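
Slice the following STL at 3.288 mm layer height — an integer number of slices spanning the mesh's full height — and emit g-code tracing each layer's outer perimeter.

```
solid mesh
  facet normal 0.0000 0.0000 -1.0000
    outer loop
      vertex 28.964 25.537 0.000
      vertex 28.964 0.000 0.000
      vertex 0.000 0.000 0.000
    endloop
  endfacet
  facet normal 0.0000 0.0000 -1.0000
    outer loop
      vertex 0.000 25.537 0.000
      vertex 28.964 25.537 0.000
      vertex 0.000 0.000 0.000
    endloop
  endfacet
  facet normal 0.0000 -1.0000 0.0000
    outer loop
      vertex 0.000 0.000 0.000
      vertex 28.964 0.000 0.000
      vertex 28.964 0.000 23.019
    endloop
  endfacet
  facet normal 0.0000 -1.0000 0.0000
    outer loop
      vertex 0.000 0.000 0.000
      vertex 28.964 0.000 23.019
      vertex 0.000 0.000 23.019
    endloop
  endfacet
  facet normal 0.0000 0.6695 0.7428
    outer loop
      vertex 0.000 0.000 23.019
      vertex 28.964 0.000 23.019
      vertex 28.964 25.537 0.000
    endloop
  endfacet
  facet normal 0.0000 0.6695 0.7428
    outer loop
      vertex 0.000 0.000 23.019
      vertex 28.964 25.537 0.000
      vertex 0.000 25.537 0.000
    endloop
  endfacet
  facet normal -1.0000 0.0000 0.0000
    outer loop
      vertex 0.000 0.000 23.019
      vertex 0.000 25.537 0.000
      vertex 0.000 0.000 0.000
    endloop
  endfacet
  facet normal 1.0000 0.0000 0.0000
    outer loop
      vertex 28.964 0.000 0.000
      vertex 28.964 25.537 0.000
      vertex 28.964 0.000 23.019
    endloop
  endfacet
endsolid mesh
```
; perimeter-only toolpath
G21 ; units = mm
G90 ; absolute positioning
G28 ; home
; layer 1
G0 Z3.288
G0 X0.000 Y0.000
G1 X28.964 Y0.000
G1 X28.964 Y21.889
G1 X0.000 Y21.889
G1 X0.000 Y0.000
; layer 2
G0 Z6.577
G0 X0.000 Y0.000
G1 X28.964 Y0.000
G1 X28.964 Y18.241
G1 X0.000 Y18.241
G1 X0.000 Y0.000
; layer 3
G0 Z9.865
G0 X0.000 Y0.000
G1 X28.964 Y0.000
G1 X28.964 Y14.593
G1 X0.000 Y14.593
G1 X0.000 Y0.000
; layer 4
G0 Z13.154
G0 X0.000 Y0.000
G1 X28.964 Y0.000
G1 X28.964 Y10.944
G1 X0.000 Y10.944
G1 X0.000 Y0.000
; layer 5
G0 Z16.442
G0 X0.000 Y0.000
G1 X28.964 Y0.000
G1 X28.964 Y7.296
G1 X0.000 Y7.296
G1 X0.000 Y0.000
; layer 6
G0 Z19.731
G0 X0.000 Y0.000
G1 X28.964 Y0.000
G1 X28.964 Y3.648
G1 X0.000 Y3.648
G1 X0.000 Y0.000
M2 ; end

The solid is a wedge (ramp): 29 × 25.5 mm base, rising to 23 mm along the y=0 edge and sloping linearly to z=0 at y=25.5. Slicing at Δz = 3.288 mm — 7 equal slices spanning the solid's height, so layer i sits at z = i·h/7 — gives 6 non-empty perimeters. Each is a 4-segment closed polygon; G0 lifts to the layer z and rapids to the start vertex, then G1 traces the edges. The cross-section shrinks linearly with z (the slice at the apex is degenerate and omitted).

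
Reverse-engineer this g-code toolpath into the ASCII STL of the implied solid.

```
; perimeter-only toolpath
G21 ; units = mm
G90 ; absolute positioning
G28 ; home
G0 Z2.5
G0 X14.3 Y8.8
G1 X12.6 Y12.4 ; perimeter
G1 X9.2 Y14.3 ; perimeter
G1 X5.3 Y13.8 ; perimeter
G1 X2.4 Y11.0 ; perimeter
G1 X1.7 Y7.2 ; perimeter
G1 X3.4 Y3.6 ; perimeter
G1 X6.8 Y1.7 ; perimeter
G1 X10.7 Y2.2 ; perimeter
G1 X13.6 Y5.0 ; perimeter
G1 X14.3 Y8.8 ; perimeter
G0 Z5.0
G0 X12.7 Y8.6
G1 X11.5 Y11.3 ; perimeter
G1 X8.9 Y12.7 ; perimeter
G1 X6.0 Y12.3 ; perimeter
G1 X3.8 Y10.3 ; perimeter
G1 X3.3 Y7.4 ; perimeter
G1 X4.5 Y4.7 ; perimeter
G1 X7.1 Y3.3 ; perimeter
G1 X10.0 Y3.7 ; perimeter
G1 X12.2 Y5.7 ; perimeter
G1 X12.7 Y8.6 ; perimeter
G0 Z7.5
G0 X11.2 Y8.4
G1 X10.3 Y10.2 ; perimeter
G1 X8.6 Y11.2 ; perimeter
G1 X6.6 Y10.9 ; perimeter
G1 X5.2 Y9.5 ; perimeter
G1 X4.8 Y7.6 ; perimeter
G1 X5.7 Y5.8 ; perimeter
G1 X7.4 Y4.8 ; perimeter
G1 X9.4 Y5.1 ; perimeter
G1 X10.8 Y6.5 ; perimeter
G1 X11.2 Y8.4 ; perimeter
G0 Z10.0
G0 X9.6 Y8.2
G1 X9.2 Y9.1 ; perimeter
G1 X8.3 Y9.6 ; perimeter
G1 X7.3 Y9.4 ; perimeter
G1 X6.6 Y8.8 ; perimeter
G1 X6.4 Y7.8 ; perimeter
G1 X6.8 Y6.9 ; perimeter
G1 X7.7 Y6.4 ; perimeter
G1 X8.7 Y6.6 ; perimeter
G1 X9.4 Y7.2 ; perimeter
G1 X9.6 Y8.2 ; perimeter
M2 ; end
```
solid part
  facet normal 0.0000 0.0000 -1.0000
    outer loop
      vertex 9.5 15.9 0.0
      vertex 13.8 13.5 0.0
      vertex 15.9 9.0 0.0
    endloop
  endfacet
  facet normal 0.0000 0.0000 -1.0000
    outer loop
      vertex 4.6 15.2 0.0
      vertex 9.5 15.9 0.0
      vertex 15.9 9.0 0.0
    endloop
  endfacet
  facet normal 0.0000 0.0000 -1.0000
    outer loop
      vertex 1.0 11.8 0.0
      vertex 4.6 15.2 0.0
      vertex 15.9 9.0 0.0
    endloop
  endfacet
  facet normal 0.0000 0.0000 -1.0000
    outer loop
      vertex 0.1 7.0 0.0
      vertex 1.0 11.8 0.0
      vertex 15.9 9.0 0.0
    endloop
  endfacet
  facet normal 0.0000 0.0000 -1.0000
    outer loop
      vertex 2.2 2.5 0.0
      vertex 0.1 7.0 0.0
      vertex 15.9 9.0 0.0
    endloop
  endfacet
  facet normal 0.0000 0.0000 -1.0000
    outer loop
      vertex 6.5 0.1 0.0
      vertex 2.2 2.5 0.0
      vertex 15.9 9.0 0.0
    endloop
  endfacet
  facet normal 0.0000 0.0000 -1.0000
    outer loop
      vertex 11.4 0.8 0.0
      vertex 6.5 0.1 0.0
      vertex 15.9 9.0 0.0
    endloop
  endfacet
  facet normal 0.0000 0.0000 -1.0000
    outer loop
      vertex 15.0 4.2 0.0
      vertex 11.4 0.8 0.0
      vertex 15.9 9.0 0.0
    endloop
  endfacet
  facet normal 0.7748 0.3616 0.5186
    outer loop
      vertex 15.9 9.0 0.0
      vertex 13.8 13.5 0.0
      vertex 8.0 8.0 12.5
    endloop
  endfacet
  facet normal 0.4160 0.7453 0.5210
    outer loop
      vertex 13.8 13.5 0.0
      vertex 9.5 15.9 0.0
      vertex 8.0 8.0 12.5
    endloop
  endfacet
  facet normal -0.1208 0.8456 0.5199
    outer loop
      vertex 9.5 15.9 0.0
      vertex 4.6 15.2 0.0
      vertex 8.0 8.0 12.5
    endloop
  endfacet
  facet normal -0.5873 0.6219 0.5180
    outer loop
      vertex 4.6 15.2 0.0
      vertex 1.0 11.8 0.0
      vertex 8.0 8.0 12.5
    endloop
  endfacet
  facet normal -0.8404 0.1576 0.5185
    outer loop
      vertex 1.0 11.8 0.0
      vertex 0.1 7.0 0.0
      vertex 8.0 8.0 12.5
    endloop
  endfacet
  facet normal -0.7748 -0.3616 0.5186
    outer loop
      vertex 0.1 7.0 0.0
      vertex 2.2 2.5 0.0
      vertex 8.0 8.0 12.5
    endloop
  endfacet
  facet normal -0.4160 -0.7453 0.5210
    outer loop
      vertex 2.2 2.5 0.0
      vertex 6.5 0.1 0.0
      vertex 8.0 8.0 12.5
    endloop
  endfacet
  facet normal 0.1208 -0.8456 0.5199
    outer loop
      vertex 6.5 0.1 0.0
      vertex 11.4 0.8 0.0
      vertex 8.0 8.0 12.5
    endloop
  endfacet
  facet normal 0.5873 -0.6219 0.5180
    outer loop
      vertex 11.4 0.8 0.0
      vertex 15.0 4.2 0.0
      vertex 8.0 8.0 12.5
    endloop
  endfacet
  facet normal 0.8404 -0.1576 0.5185
    outer loop
      vertex 15.0 4.2 0.0
      vertex 15.9 9.0 0.0
      vertex 8.0 8.0 12.5
    endloop
  endfacet
endsolid part

The G0 Z moves step by Δz≈2.5 mm. The G1 loops shrink linearly with z, so the solid tapers from its base footprint up to z≈12.5. Closing with a flat bottom cap and the tapered top and triangulating gives 18 facets — a regular 10-sided pyramid, base circumscribed radius ≈ 8 mm, apex at z ≈ 12.5 mm.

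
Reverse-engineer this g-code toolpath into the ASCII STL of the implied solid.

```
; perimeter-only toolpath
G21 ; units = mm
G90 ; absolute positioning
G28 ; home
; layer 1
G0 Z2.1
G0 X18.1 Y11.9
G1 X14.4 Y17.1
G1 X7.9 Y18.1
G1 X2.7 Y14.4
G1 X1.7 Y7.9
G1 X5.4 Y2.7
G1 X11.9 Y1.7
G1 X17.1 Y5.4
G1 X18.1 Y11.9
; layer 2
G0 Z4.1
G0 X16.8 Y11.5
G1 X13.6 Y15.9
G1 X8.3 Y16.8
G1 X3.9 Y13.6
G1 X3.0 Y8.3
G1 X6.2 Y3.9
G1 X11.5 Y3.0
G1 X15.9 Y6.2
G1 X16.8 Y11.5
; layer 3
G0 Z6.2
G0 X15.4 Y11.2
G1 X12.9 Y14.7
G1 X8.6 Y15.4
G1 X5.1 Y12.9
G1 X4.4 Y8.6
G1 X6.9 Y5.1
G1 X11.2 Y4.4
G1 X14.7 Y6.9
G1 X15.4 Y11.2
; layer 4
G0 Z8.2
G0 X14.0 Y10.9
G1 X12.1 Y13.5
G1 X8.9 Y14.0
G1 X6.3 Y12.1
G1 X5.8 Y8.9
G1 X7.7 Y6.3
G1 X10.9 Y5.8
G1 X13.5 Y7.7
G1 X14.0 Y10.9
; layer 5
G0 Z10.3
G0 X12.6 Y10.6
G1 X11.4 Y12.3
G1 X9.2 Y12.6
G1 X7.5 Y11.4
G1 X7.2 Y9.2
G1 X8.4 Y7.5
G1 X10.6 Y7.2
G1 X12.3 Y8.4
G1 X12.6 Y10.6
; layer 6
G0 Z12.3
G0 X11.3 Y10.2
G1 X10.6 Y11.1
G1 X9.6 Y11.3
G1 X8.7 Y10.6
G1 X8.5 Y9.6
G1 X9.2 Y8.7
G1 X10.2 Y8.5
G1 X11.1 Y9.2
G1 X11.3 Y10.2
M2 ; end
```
solid part
  facet normal 0.0000 0.0000 -1.0000
    outer loop
      vertex 7.6 19.5 0.0
      vertex 15.1 18.3 0.0
      vertex 19.5 12.2 0.0
    endloop
  endfacet
  facet normal 0.0000 0.0000 -1.0000
    outer loop
      vertex 1.5 15.1 0.0
      vertex 7.6 19.5 0.0
      vertex 19.5 12.2 0.0
    endloop
  endfacet
  facet normal 0.0000 0.0000 -1.0000
    outer loop
      vertex 0.3 7.6 0.0
      vertex 1.5 15.1 0.0
      vertex 19.5 12.2 0.0
    endloop
  endfacet
  facet normal 0.0000 0.0000 -1.0000
    outer loop
      vertex 4.7 1.5 0.0
      vertex 0.3 7.6 0.0
      vertex 19.5 12.2 0.0
    endloop
  endfacet
  facet normal 0.0000 0.0000 -1.0000
    outer loop
      vertex 12.2 0.3 0.0
      vertex 4.7 1.5 0.0
      vertex 19.5 12.2 0.0
    endloop
  endfacet
  facet normal 0.0000 0.0000 -1.0000
    outer loop
      vertex 18.3 4.7 0.0
      vertex 12.2 0.3 0.0
      vertex 19.5 12.2 0.0
    endloop
  endfacet
  facet normal 0.6849 0.4940 0.5355
    outer loop
      vertex 19.5 12.2 0.0
      vertex 15.1 18.3 0.0
      vertex 9.9 9.9 14.4
    endloop
  endfacet
  facet normal 0.1335 0.8343 0.5349
    outer loop
      vertex 15.1 18.3 0.0
      vertex 7.6 19.5 0.0
      vertex 9.9 9.9 14.4
    endloop
  endfacet
  facet normal -0.4940 0.6849 0.5355
    outer loop
      vertex 7.6 19.5 0.0
      vertex 1.5 15.1 0.0
      vertex 9.9 9.9 14.4
    endloop
  endfacet
  facet normal -0.8343 0.1335 0.5349
    outer loop
      vertex 1.5 15.1 0.0
      vertex 0.3 7.6 0.0
      vertex 9.9 9.9 14.4
    endloop
  endfacet
  facet normal -0.6849 -0.4940 0.5355
    outer loop
      vertex 0.3 7.6 0.0
      vertex 4.7 1.5 0.0
      vertex 9.9 9.9 14.4
    endloop
  endfacet
  facet normal -0.1335 -0.8343 0.5349
    outer loop
      vertex 4.7 1.5 0.0
      vertex 12.2 0.3 0.0
      vertex 9.9 9.9 14.4
    endloop
  endfacet
  facet normal 0.4940 -0.6849 0.5355
    outer loop
      vertex 12.2 0.3 0.0
      vertex 18.3 4.7 0.0
      vertex 9.9 9.9 14.4
    endloop
  endfacet
  facet normal 0.8343 -0.1335 0.5349
    outer loop
      vertex 18.3 4.7 0.0
      vertex 19.5 12.2 0.0
      vertex 9.9 9.9 14.4
    endloop
  endfacet
endsolid part

The G0 Z moves step by Δz≈2.1 mm. The G1 loops shrink linearly with z, so the solid tapers from its base footprint up to z≈14.4. Closing with a flat bottom cap and the tapered top and triangulating gives 14 facets — a regular 8-sided pyramid, base circumscribed radius ≈ 9.9 mm, apex at z ≈ 14.4 mm.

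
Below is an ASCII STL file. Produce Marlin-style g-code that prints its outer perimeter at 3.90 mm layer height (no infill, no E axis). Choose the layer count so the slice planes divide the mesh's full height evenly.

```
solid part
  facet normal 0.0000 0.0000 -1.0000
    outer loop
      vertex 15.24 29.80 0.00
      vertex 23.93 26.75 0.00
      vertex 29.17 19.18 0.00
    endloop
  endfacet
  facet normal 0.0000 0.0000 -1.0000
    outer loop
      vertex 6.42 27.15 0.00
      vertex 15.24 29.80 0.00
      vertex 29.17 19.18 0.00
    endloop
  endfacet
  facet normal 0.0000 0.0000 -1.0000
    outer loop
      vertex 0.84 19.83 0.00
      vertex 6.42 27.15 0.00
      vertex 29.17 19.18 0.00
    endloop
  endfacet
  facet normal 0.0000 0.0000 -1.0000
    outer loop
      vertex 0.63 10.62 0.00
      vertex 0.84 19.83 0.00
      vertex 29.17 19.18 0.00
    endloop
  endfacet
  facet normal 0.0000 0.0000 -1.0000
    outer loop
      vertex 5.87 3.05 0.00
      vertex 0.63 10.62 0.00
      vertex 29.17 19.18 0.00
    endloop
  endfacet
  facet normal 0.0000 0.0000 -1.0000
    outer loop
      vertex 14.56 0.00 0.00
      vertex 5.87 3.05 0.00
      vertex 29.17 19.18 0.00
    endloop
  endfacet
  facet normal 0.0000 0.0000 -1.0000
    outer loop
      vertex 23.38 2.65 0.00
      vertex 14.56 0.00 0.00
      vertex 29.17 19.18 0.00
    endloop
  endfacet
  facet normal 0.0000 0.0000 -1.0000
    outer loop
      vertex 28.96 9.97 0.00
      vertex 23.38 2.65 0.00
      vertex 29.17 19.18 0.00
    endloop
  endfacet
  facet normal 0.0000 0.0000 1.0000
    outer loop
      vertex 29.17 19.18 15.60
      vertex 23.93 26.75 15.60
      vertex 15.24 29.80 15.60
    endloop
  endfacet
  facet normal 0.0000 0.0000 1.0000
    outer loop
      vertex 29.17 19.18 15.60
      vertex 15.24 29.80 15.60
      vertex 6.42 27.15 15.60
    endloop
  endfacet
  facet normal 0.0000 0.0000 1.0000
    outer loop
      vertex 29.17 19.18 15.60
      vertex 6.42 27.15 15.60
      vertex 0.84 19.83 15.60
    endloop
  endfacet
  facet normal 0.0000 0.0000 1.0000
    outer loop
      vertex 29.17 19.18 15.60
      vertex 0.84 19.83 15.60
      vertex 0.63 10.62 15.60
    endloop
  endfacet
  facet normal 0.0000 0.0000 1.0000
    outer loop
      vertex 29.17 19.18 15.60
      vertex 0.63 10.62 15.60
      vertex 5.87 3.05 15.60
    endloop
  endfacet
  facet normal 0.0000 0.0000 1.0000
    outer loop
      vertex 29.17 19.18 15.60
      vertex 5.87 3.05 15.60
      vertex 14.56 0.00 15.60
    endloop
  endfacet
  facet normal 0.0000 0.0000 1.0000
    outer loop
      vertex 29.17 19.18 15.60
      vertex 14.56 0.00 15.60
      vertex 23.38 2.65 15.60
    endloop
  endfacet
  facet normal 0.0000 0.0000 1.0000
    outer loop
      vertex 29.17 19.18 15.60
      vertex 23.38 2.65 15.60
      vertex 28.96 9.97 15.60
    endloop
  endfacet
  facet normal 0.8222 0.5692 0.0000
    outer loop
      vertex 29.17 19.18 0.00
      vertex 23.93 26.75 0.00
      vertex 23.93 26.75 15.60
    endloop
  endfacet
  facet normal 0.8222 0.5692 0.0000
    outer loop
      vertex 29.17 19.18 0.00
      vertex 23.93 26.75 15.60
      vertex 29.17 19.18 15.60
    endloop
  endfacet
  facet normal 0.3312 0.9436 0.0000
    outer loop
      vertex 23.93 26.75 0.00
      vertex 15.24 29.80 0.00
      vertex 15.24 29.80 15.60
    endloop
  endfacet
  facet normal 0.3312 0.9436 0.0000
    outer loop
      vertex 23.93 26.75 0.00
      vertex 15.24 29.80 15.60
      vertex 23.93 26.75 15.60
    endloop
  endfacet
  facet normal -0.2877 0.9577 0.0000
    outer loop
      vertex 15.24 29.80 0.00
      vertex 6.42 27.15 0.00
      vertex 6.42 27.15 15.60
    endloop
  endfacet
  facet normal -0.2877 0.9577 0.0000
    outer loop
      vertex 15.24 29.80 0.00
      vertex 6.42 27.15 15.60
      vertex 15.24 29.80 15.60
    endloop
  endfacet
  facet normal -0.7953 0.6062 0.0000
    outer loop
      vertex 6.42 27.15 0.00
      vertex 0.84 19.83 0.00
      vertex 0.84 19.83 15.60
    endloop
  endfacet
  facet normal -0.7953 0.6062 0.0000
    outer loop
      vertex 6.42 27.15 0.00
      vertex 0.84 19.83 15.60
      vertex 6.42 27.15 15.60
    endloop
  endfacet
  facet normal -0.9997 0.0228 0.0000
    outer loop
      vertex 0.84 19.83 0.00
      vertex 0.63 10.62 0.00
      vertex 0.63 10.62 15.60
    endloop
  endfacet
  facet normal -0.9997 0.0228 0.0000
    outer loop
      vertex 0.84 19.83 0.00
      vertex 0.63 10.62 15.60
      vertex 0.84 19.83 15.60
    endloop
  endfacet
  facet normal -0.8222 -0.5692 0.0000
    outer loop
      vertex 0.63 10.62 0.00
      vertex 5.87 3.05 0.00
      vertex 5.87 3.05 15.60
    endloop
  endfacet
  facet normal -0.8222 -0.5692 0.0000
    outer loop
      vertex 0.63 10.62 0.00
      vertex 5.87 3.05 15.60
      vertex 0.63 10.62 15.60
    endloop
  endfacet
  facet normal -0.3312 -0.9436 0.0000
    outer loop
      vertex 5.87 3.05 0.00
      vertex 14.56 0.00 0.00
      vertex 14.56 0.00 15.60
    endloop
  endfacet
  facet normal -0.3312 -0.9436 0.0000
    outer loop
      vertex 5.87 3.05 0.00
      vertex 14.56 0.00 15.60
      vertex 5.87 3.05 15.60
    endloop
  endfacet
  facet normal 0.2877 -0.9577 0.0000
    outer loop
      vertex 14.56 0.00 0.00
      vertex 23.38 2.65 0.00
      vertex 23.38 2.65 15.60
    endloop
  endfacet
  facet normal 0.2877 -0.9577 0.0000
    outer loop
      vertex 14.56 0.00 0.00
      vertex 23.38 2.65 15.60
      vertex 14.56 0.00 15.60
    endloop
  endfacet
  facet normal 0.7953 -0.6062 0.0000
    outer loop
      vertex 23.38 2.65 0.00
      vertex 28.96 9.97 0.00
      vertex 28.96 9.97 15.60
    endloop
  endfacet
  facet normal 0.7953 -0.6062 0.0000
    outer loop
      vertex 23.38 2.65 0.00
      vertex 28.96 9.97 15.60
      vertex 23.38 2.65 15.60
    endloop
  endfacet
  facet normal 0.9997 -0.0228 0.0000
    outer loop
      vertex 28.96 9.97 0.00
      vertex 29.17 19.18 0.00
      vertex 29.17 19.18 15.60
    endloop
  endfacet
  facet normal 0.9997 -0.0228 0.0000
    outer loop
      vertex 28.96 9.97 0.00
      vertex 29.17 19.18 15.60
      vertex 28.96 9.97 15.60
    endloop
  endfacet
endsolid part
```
; perimeter-only toolpath
G21 ; units = mm
G90 ; absolute positioning
G28 ; home
; layer 1
G0 Z3.90
G0 X29.17 Y19.18
G1 X23.93 Y26.75
G1 X15.24 Y29.80
G1 X6.42 Y27.15
G1 X0.84 Y19.83
G1 X0.63 Y10.62
G1 X5.87 Y3.05
G1 X14.56 Y0.00
G1 X23.38 Y2.65
G1 X28.96 Y9.97
G1 X29.17 Y19.18
; layer 2
G0 Z7.80
G0 X29.17 Y19.18
G1 X23.93 Y26.75
G1 X15.24 Y29.80
G1 X6.42 Y27.15
G1 X0.84 Y19.83
G1 X0.63 Y10.62
G1 X5.87 Y3.05
G1 X14.56 Y0.00
G1 X23.38 Y2.65
G1 X28.96 Y9.97
G1 X29.17 Y19.18
; layer 3
G0 Z11.70
G0 X29.17 Y19.18
G1 X23.93 Y26.75
G1 X15.24 Y29.80
G1 X6.42 Y27.15
G1 X0.84 Y19.83
G1 X0.63 Y10.62
G1 X5.87 Y3.05
G1 X14.56 Y0.00
G1 X23.38 Y2.65
G1 X28.96 Y9.97
G1 X29.17 Y19.18
; layer 4
G0 Z15.60
G0 X29.17 Y19.18
G1 X23.93 Y26.75
G1 X15.24 Y29.80
G1 X6.42 Y27.15
G1 X0.84 Y19.83
G1 X0.63 Y10.62
G1 X5.87 Y3.05
G1 X14.56 Y0.00
G1 X23.38 Y2.65
G1 X28.96 Y9.97
G1 X29.17 Y19.18
M2 ; end

The solid is a regular 10-sided prism (a cylinder approximated with 10 flat sides), circumscribed radius ≈ 14.9 mm, height ≈ 15.6 mm. Slicing at Δz = 3.90 mm — 4 equal slices spanning the solid's height, so layer i sits at z = i·h/4 — gives 4 non-empty perimeters. Each is a 10-segment closed polygon; G0 lifts to the layer z and rapids to the start vertex, then G1 traces the edges.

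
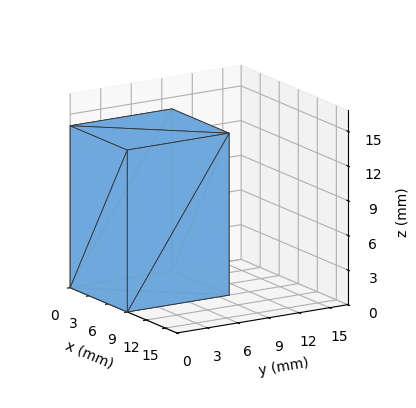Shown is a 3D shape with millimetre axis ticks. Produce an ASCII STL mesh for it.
Reading the render: the shape is a rectangular box, roughly 9 × 10 mm footprint and 14 mm tall (dimensions read to the nearest mm from the axis ticks). For the STL, each face is triangulated and given an outward normal.

solid part
  facet normal 0.0000 0.0000 -1.0000
    outer loop
      vertex 9.00 10.00 0.00
      vertex 9.00 0.00 0.00
      vertex 0.00 0.00 0.00
    endloop
  endfacet
  facet normal 0.0000 0.0000 -1.0000
    outer loop
      vertex 0.00 10.00 0.00
      vertex 9.00 10.00 0.00
      vertex 0.00 0.00 0.00
    endloop
  endfacet
  facet normal 0.0000 0.0000 1.0000
    outer loop
      vertex 0.00 0.00 14.00
      vertex 9.00 0.00 14.00
      vertex 9.00 10.00 14.00
    endloop
  endfacet
  facet normal 0.0000 0.0000 1.0000
    outer loop
      vertex 0.00 0.00 14.00
      vertex 9.00 10.00 14.00
      vertex 0.00 10.00 14.00
    endloop
  endfacet
  facet normal 0.0000 -1.0000 0.0000
    outer loop
      vertex 0.00 0.00 0.00
      vertex 9.00 0.00 0.00
      vertex 9.00 0.00 14.00
    endloop
  endfacet
  facet normal 0.0000 -1.0000 0.0000
    outer loop
      vertex 0.00 0.00 0.00
      vertex 9.00 0.00 14.00
      vertex 0.00 0.00 14.00
    endloop
  endfacet
  facet normal 0.0000 1.0000 0.0000
    outer loop
      vertex 9.00 10.00 14.00
      vertex 9.00 10.00 0.00
      vertex 0.00 10.00 0.00
    endloop
  endfacet
  facet normal 0.0000 1.0000 0.0000
    outer loop
      vertex 0.00 10.00 14.00
      vertex 9.00 10.00 14.00
      vertex 0.00 10.00 0.00
    endloop
  endfacet
  facet normal -1.0000 0.0000 0.0000
    outer loop
      vertex 0.00 10.00 14.00
      vertex 0.00 10.00 0.00
      vertex 0.00 0.00 0.00
    endloop
  endfacet
  facet normal -1.0000 0.0000 0.0000
    outer loop
      vertex 0.00 0.00 14.00
      vertex 0.00 10.00 14.00
      vertex 0.00 0.00 0.00
    endloop
  endfacet
  facet normal 1.0000 0.0000 0.0000
    outer loop
      vertex 9.00 0.00 0.00
      vertex 9.00 10.00 0.00
      vertex 9.00 10.00 14.00
    endloop
  endfacet
  facet normal 1.0000 0.0000 0.0000
    outer loop
      vertex 9.00 0.00 0.00
      vertex 9.00 10.00 14.00
      vertex 9.00 0.00 14.00
    endloop
  endfacet
endsolid part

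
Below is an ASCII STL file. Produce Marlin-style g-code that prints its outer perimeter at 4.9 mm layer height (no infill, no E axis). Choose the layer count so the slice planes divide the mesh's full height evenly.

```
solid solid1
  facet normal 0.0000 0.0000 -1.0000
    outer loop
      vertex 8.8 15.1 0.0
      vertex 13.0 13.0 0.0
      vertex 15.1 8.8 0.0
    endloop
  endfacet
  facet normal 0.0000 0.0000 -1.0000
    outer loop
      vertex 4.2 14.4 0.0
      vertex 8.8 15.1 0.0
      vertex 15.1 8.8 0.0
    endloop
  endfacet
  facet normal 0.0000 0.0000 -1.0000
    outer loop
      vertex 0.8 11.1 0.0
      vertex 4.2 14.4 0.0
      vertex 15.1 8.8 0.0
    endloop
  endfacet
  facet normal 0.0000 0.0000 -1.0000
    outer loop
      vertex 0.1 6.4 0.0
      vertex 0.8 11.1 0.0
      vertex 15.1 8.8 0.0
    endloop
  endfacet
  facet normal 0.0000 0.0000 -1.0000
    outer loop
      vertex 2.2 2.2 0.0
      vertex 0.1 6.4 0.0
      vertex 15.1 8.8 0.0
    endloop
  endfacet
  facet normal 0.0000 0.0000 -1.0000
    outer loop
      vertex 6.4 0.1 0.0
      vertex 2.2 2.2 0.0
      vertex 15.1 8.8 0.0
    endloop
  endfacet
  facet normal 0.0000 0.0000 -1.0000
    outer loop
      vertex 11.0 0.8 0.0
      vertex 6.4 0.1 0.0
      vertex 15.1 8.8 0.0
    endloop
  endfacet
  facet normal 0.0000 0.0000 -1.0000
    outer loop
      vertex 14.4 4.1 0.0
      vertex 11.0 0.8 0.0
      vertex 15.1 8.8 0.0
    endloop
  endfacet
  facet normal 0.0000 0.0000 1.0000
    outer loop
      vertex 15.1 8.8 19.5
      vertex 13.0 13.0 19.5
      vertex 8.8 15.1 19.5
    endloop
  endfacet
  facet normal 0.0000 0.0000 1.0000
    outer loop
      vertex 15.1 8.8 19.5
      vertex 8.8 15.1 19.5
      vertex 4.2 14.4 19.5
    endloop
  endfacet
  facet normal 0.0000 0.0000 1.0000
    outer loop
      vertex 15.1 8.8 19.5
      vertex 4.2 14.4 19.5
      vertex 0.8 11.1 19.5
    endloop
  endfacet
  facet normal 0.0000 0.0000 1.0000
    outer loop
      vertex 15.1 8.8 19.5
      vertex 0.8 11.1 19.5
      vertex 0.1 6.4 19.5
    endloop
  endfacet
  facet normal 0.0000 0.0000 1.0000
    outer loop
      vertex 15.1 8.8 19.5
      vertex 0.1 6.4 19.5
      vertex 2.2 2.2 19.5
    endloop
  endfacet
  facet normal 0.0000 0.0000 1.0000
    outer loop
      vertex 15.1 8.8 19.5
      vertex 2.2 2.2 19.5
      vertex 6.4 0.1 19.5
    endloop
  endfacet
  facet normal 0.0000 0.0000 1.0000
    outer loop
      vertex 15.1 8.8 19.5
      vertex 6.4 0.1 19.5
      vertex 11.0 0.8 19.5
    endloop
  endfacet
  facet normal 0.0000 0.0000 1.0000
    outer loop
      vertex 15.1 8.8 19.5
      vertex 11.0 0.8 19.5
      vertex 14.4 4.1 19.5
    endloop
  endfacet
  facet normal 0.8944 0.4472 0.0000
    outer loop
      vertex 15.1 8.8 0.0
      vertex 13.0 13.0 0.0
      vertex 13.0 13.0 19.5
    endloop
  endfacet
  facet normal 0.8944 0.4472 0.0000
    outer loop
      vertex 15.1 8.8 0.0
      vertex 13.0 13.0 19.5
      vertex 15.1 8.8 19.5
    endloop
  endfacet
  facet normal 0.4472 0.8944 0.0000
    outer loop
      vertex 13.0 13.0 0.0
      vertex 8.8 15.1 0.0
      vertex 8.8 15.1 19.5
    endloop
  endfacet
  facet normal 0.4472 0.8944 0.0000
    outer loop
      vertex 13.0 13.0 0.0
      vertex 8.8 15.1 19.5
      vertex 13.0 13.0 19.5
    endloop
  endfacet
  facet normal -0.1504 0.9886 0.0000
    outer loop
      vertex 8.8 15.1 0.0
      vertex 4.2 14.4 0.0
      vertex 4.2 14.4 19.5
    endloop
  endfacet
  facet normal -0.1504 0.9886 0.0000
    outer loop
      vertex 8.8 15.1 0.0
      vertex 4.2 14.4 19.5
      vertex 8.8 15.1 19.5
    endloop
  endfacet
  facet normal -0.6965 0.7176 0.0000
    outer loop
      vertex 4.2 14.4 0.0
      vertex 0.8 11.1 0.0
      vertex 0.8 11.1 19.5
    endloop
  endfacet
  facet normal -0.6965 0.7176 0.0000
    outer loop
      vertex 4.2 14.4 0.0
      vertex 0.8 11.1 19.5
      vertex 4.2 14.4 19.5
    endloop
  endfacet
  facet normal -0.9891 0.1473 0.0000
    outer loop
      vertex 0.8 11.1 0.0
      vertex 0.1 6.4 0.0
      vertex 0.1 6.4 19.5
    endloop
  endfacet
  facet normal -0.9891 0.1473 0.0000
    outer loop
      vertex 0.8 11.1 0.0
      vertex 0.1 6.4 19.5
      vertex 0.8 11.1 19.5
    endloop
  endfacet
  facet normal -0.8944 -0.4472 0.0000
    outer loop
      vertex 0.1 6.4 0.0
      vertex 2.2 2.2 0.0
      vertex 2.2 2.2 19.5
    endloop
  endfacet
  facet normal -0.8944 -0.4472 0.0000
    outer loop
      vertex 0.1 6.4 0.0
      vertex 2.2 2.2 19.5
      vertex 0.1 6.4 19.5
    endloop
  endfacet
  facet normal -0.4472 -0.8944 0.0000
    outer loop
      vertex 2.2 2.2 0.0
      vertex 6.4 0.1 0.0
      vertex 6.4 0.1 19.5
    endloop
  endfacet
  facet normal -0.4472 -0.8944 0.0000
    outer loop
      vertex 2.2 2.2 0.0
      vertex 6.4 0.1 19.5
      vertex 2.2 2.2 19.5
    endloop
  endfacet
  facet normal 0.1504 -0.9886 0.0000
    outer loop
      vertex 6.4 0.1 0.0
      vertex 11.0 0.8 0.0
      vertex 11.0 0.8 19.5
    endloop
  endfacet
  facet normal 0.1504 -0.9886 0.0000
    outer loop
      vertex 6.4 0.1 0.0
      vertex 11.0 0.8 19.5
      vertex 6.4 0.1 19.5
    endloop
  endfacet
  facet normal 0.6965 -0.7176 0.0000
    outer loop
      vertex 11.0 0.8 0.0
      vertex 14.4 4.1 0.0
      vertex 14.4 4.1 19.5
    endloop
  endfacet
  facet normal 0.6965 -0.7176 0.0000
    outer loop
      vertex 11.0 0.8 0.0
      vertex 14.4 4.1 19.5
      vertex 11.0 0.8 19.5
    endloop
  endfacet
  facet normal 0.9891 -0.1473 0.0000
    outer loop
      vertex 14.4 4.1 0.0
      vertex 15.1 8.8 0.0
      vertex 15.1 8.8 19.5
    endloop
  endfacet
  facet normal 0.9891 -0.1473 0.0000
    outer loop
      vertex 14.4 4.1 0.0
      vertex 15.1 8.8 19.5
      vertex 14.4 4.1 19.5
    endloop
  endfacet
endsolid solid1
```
; perimeter-only toolpath
G21 ; units = mm
G90 ; absolute positioning
G28 ; home
; layer 1
G0 Z4.9
G0 X15.1 Y8.8
G1 X13.0 Y13.0
G1 X8.8 Y15.1
G1 X4.2 Y14.4
G1 X0.8 Y11.1
G1 X0.1 Y6.4
G1 X2.2 Y2.2
G1 X6.4 Y0.1
G1 X11.0 Y0.8
G1 X14.4 Y4.1
G1 X15.1 Y8.8
; layer 2
G0 Z9.8
G0 X15.1 Y8.8
G1 X13.0 Y13.0
G1 X8.8 Y15.1
G1 X4.2 Y14.4
G1 X0.8 Y11.1
G1 X0.1 Y6.4
G1 X2.2 Y2.2
G1 X6.4 Y0.1
G1 X11.0 Y0.8
G1 X14.4 Y4.1
G1 X15.1 Y8.8
; layer 3
G0 Z14.6
G0 X15.1 Y8.8
G1 X13.0 Y13.0
G1 X8.8 Y15.1
G1 X4.2 Y14.4
G1 X0.8 Y11.1
G1 X0.1 Y6.4
G1 X2.2 Y2.2
G1 X6.4 Y0.1
G1 X11.0 Y0.8
G1 X14.4 Y4.1
G1 X15.1 Y8.8
; layer 4
G0 Z19.5
G0 X15.1 Y8.8
G1 X13.0 Y13.0
G1 X8.8 Y15.1
G1 X4.2 Y14.4
G1 X0.8 Y11.1
G1 X0.1 Y6.4
G1 X2.2 Y2.2
G1 X6.4 Y0.1
G1 X11.0 Y0.8
G1 X14.4 Y4.1
G1 X15.1 Y8.8
M2 ; end

The solid is a regular 10-sided prism (a cylinder approximated with 10 flat sides), circumscribed radius ≈ 7.6 mm, height ≈ 19.5 mm. Slicing at Δz = 4.9 mm — 4 equal slices spanning the solid's height, so layer i sits at z = i·h/4 — gives 4 non-empty perimeters. Each is a 10-segment closed polygon; G0 lifts to the layer z and rapids to the start vertex, then G1 traces the edges.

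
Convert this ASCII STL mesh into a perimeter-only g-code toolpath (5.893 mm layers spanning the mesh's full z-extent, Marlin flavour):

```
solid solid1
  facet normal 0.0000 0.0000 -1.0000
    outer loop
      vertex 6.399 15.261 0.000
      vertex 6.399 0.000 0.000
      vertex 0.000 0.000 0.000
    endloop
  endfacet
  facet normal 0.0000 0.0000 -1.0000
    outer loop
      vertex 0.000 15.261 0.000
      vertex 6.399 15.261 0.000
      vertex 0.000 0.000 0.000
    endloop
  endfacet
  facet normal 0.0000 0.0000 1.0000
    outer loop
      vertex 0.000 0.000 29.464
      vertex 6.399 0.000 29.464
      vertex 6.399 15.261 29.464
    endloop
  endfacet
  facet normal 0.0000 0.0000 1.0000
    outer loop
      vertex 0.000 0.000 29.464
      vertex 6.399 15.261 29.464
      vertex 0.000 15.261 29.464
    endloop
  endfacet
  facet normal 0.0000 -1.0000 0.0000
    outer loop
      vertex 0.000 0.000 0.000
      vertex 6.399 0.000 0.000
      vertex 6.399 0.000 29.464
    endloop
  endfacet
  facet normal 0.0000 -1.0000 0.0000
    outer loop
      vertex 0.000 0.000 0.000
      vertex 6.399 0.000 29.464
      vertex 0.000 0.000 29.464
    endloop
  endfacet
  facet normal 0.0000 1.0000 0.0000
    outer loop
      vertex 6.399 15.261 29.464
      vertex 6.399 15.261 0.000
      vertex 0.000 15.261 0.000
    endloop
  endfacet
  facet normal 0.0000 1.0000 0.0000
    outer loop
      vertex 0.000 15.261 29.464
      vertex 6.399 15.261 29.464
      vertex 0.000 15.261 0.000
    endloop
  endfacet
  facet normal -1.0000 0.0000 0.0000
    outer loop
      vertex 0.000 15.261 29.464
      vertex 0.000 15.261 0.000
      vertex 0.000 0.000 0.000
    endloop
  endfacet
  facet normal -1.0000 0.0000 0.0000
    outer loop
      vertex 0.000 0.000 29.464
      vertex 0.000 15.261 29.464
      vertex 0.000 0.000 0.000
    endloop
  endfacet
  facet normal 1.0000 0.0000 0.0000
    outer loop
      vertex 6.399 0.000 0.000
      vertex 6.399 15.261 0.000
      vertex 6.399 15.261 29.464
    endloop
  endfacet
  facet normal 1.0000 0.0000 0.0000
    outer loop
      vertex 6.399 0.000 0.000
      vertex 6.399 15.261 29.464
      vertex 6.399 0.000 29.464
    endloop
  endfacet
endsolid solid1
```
; perimeter-only toolpath
G21 ; units = mm
G90 ; absolute positioning
G28 ; home
; layer 1
G0 Z5.893
G0 X0.000 Y0.000
G1 X6.399 Y0.000
G1 X6.399 Y15.261
G1 X0.000 Y15.261
G1 X0.000 Y0.000
; layer 2
G0 Z11.786
G0 X0.000 Y0.000
G1 X6.399 Y0.000
G1 X6.399 Y15.261
G1 X0.000 Y15.261
G1 X0.000 Y0.000
; layer 3
G0 Z17.678
G0 X0.000 Y0.000
G1 X6.399 Y0.000
G1 X6.399 Y15.261
G1 X0.000 Y15.261
G1 X0.000 Y0.000
; layer 4
G0 Z23.571
G0 X0.000 Y0.000
G1 X6.399 Y0.000
G1 X6.399 Y15.261
G1 X0.000 Y15.261
G1 X0.000 Y0.000
; layer 5
G0 Z29.464
G0 X0.000 Y0.000
G1 X6.399 Y0.000
G1 X6.399 Y15.261
G1 X0.000 Y15.261
G1 X0.000 Y0.000
M2 ; end

The solid is a rectangular box, roughly 6.4 × 15.3 mm footprint and 29.5 mm tall. Slicing at Δz = 5.893 mm — 5 equal slices spanning the solid's height, so layer i sits at z = i·h/5 — gives 5 non-empty perimeters. Each is a 4-segment closed polygon; G0 lifts to the layer z and rapids to the start vertex, then G1 traces the edges.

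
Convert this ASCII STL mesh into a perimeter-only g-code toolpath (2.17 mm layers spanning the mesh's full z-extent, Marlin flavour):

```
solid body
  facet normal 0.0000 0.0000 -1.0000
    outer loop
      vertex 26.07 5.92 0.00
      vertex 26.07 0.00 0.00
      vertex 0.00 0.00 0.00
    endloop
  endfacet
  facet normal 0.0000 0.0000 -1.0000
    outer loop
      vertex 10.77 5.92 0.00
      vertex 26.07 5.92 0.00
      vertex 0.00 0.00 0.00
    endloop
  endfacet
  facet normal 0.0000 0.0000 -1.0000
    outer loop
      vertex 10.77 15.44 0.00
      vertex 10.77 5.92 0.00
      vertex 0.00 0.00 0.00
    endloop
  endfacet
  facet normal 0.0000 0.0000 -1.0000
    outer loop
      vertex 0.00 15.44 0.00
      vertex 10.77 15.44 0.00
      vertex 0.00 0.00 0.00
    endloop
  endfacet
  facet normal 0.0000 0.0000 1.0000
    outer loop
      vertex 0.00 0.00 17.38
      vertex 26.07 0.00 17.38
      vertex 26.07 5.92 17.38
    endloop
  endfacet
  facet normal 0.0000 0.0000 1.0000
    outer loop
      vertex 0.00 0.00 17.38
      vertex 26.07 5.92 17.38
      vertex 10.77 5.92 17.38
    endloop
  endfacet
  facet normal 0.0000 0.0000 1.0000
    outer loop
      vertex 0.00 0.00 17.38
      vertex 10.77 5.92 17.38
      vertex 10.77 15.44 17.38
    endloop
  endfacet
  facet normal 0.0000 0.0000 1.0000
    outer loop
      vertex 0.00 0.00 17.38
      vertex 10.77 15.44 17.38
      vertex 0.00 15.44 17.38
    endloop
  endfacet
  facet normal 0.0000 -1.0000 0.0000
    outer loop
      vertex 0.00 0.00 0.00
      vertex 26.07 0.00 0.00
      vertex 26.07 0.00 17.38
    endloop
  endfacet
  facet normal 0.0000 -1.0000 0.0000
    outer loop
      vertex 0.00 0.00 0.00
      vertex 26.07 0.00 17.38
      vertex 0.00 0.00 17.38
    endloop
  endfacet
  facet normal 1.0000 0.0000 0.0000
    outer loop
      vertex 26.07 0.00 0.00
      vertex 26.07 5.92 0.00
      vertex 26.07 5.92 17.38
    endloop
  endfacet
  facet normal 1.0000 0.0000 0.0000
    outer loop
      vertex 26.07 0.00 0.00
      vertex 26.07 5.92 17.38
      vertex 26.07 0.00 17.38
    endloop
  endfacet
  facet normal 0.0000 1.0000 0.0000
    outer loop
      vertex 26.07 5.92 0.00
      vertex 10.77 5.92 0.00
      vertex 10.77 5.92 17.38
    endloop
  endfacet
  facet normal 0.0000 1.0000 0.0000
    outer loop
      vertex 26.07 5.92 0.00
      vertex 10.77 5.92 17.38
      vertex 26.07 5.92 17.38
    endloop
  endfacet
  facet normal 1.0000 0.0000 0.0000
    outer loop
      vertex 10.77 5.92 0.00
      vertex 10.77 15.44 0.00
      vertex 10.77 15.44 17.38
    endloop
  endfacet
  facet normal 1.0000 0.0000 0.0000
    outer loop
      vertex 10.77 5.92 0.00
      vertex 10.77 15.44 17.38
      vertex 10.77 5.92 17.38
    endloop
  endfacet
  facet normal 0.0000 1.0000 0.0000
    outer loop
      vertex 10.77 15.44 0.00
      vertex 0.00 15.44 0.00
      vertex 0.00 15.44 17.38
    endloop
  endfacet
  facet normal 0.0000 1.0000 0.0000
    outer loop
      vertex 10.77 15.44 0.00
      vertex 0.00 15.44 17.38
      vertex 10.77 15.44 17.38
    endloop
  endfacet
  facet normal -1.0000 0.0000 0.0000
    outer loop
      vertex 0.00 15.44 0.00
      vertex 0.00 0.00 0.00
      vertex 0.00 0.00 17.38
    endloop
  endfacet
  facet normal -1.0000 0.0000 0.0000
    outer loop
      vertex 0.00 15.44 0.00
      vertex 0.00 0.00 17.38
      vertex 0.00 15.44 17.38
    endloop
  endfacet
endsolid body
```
; perimeter-only toolpath
G21 ; units = mm
G90 ; absolute positioning
G28 ; home
; layer 1
G0 Z2.17
G0 X0.00 Y0.00
G1 X26.07 Y0.00
G1 X26.07 Y5.92
G1 X10.77 Y5.92
G1 X10.77 Y15.44
G1 X0.00 Y15.44
G1 X0.00 Y0.00
; layer 2
G0 Z4.34
G0 X0.00 Y0.00
G1 X26.07 Y0.00
G1 X26.07 Y5.92
G1 X10.77 Y5.92
G1 X10.77 Y15.44
G1 X0.00 Y15.44
G1 X0.00 Y0.00
; layer 3
G0 Z6.52
G0 X0.00 Y0.00
G1 X26.07 Y0.00
G1 X26.07 Y5.92
G1 X10.77 Y5.92
G1 X10.77 Y15.44
G1 X0.00 Y15.44
G1 X0.00 Y0.00
; layer 4
G0 Z8.69
G0 X0.00 Y0.00
G1 X26.07 Y0.00
G1 X26.07 Y5.92
G1 X10.77 Y5.92
G1 X10.77 Y15.44
G1 X0.00 Y15.44
G1 X0.00 Y0.00
; layer 5
G0 Z10.86
G0 X0.00 Y0.00
G1 X26.07 Y0.00
G1 X26.07 Y5.92
G1 X10.77 Y5.92
G1 X10.77 Y15.44
G1 X0.00 Y15.44
G1 X0.00 Y0.00
; layer 6
G0 Z13.04
G0 X0.00 Y0.00
G1 X26.07 Y0.00
G1 X26.07 Y5.92
G1 X10.77 Y5.92
G1 X10.77 Y15.44
G1 X0.00 Y15.44
G1 X0.00 Y0.00
; layer 7
G0 Z15.21
G0 X0.00 Y0.00
G1 X26.07 Y0.00
G1 X26.07 Y5.92
G1 X10.77 Y5.92
G1 X10.77 Y15.44
G1 X0.00 Y15.44
G1 X0.00 Y0.00
; layer 8
G0 Z17.38
G0 X0.00 Y0.00
G1 X26.07 Y0.00
G1 X26.07 Y5.92
G1 X10.77 Y5.92
G1 X10.77 Y15.44
G1 X0.00 Y15.44
G1 X0.00 Y0.00
M2 ; end

The solid is an L-shaped prism: outer 26.1 × 15.4 mm, arm thicknesses ≈ 5.92 mm (horizontal) and 10.8 mm (vertical), extruded 17.4 mm in z. Slicing at Δz = 2.17 mm — 8 equal slices spanning the solid's height, so layer i sits at z = i·h/8 — gives 8 non-empty perimeters. Each is a 6-segment closed polygon; G0 lifts to the layer z and rapids to the start vertex, then G1 traces the edges.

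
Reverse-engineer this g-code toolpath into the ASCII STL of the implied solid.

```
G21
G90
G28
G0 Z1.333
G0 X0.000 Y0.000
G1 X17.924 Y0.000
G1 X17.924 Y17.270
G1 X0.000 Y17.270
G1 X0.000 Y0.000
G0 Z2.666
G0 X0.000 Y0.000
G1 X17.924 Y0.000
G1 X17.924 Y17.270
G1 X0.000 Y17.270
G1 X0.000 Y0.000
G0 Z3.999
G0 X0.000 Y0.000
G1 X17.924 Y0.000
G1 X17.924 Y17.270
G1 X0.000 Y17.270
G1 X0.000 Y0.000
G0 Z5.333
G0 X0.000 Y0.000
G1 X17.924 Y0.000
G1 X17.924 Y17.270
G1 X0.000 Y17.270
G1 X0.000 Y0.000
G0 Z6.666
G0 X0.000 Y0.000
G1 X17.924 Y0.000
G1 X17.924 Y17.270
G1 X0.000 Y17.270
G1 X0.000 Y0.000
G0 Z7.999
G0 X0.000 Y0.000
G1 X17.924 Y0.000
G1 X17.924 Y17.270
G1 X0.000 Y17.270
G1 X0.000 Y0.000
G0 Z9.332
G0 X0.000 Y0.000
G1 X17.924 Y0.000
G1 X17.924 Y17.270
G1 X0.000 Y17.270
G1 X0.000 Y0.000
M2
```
solid part
  facet normal 0.0000 0.0000 -1.0000
    outer loop
      vertex 17.924 17.270 0.000
      vertex 17.924 0.000 0.000
      vertex 0.000 0.000 0.000
    endloop
  endfacet
  facet normal 0.0000 0.0000 -1.0000
    outer loop
      vertex 0.000 17.270 0.000
      vertex 17.924 17.270 0.000
      vertex 0.000 0.000 0.000
    endloop
  endfacet
  facet normal 0.0000 0.0000 1.0000
    outer loop
      vertex 0.000 0.000 9.332
      vertex 17.924 0.000 9.332
      vertex 17.924 17.270 9.332
    endloop
  endfacet
  facet normal 0.0000 0.0000 1.0000
    outer loop
      vertex 0.000 0.000 9.332
      vertex 17.924 17.270 9.332
      vertex 0.000 17.270 9.332
    endloop
  endfacet
  facet normal 0.0000 -1.0000 0.0000
    outer loop
      vertex 0.000 0.000 0.000
      vertex 17.924 0.000 0.000
      vertex 17.924 0.000 9.332
    endloop
  endfacet
  facet normal 0.0000 -1.0000 0.0000
    outer loop
      vertex 0.000 0.000 0.000
      vertex 17.924 0.000 9.332
      vertex 0.000 0.000 9.332
    endloop
  endfacet
  facet normal 0.0000 1.0000 0.0000
    outer loop
      vertex 17.924 17.270 9.332
      vertex 17.924 17.270 0.000
      vertex 0.000 17.270 0.000
    endloop
  endfacet
  facet normal 0.0000 1.0000 0.0000
    outer loop
      vertex 0.000 17.270 9.332
      vertex 17.924 17.270 9.332
      vertex 0.000 17.270 0.000
    endloop
  endfacet
  facet normal -1.0000 0.0000 0.0000
    outer loop
      vertex 0.000 17.270 9.332
      vertex 0.000 17.270 0.000
      vertex 0.000 0.000 0.000
    endloop
  endfacet
  facet normal -1.0000 0.0000 0.0000
    outer loop
      vertex 0.000 0.000 9.332
      vertex 0.000 17.270 9.332
      vertex 0.000 0.000 0.000
    endloop
  endfacet
  facet normal 1.0000 0.0000 0.0000
    outer loop
      vertex 17.924 0.000 0.000
      vertex 17.924 17.270 0.000
      vertex 17.924 17.270 9.332
    endloop
  endfacet
  facet normal 1.0000 0.0000 0.0000
    outer loop
      vertex 17.924 0.000 0.000
      vertex 17.924 17.270 9.332
      vertex 17.924 0.000 9.332
    endloop
  endfacet
endsolid part

The G0 Z moves step by Δz≈1.333 mm. Every layer's G1 loop is the same polygon, so the solid is a straight extrusion of it from z=0 to z≈9.33. Closing with flat bottom and top caps and triangulating gives 12 facets — a rectangular box, roughly 17.9 × 17.3 mm footprint and 9.33 mm tall.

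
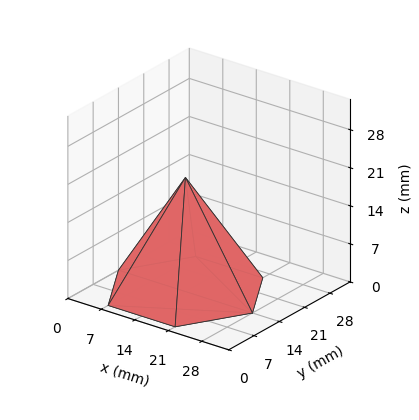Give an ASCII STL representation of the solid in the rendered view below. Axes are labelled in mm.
Reading the render: the shape is a regular 6-sided pyramid, base circumscribed radius ≈ 14 mm, apex at z ≈ 21 mm (dimensions read to the nearest mm from the axis ticks). For the STL, each face is triangulated and given an outward normal.

solid part
  facet normal 0.0000 0.0000 -1.0000
    outer loop
      vertex 7.000 26.124 0.000
      vertex 21.000 26.124 0.000
      vertex 28.000 14.000 0.000
    endloop
  endfacet
  facet normal 0.0000 0.0000 -1.0000
    outer loop
      vertex 0.000 14.000 0.000
      vertex 7.000 26.124 0.000
      vertex 28.000 14.000 0.000
    endloop
  endfacet
  facet normal 0.0000 0.0000 -1.0000
    outer loop
      vertex 7.000 1.876 0.000
      vertex 0.000 14.000 0.000
      vertex 28.000 14.000 0.000
    endloop
  endfacet
  facet normal 0.0000 0.0000 -1.0000
    outer loop
      vertex 21.000 1.876 0.000
      vertex 7.000 1.876 0.000
      vertex 28.000 14.000 0.000
    endloop
  endfacet
  facet normal 0.7500 0.4330 0.5000
    outer loop
      vertex 28.000 14.000 0.000
      vertex 21.000 26.124 0.000
      vertex 14.000 14.000 21.000
    endloop
  endfacet
  facet normal 0.0000 0.8660 0.5000
    outer loop
      vertex 21.000 26.124 0.000
      vertex 7.000 26.124 0.000
      vertex 14.000 14.000 21.000
    endloop
  endfacet
  facet normal -0.7500 0.4330 0.5000
    outer loop
      vertex 7.000 26.124 0.000
      vertex 0.000 14.000 0.000
      vertex 14.000 14.000 21.000
    endloop
  endfacet
  facet normal -0.7500 -0.4330 0.5000
    outer loop
      vertex 0.000 14.000 0.000
      vertex 7.000 1.876 0.000
      vertex 14.000 14.000 21.000
    endloop
  endfacet
  facet normal 0.0000 -0.8660 0.5000
    outer loop
      vertex 7.000 1.876 0.000
      vertex 21.000 1.876 0.000
      vertex 14.000 14.000 21.000
    endloop
  endfacet
  facet normal 0.7500 -0.4330 0.5000
    outer loop
      vertex 21.000 1.876 0.000
      vertex 28.000 14.000 0.000
      vertex 14.000 14.000 21.000
    endloop
  endfacet
endsolid part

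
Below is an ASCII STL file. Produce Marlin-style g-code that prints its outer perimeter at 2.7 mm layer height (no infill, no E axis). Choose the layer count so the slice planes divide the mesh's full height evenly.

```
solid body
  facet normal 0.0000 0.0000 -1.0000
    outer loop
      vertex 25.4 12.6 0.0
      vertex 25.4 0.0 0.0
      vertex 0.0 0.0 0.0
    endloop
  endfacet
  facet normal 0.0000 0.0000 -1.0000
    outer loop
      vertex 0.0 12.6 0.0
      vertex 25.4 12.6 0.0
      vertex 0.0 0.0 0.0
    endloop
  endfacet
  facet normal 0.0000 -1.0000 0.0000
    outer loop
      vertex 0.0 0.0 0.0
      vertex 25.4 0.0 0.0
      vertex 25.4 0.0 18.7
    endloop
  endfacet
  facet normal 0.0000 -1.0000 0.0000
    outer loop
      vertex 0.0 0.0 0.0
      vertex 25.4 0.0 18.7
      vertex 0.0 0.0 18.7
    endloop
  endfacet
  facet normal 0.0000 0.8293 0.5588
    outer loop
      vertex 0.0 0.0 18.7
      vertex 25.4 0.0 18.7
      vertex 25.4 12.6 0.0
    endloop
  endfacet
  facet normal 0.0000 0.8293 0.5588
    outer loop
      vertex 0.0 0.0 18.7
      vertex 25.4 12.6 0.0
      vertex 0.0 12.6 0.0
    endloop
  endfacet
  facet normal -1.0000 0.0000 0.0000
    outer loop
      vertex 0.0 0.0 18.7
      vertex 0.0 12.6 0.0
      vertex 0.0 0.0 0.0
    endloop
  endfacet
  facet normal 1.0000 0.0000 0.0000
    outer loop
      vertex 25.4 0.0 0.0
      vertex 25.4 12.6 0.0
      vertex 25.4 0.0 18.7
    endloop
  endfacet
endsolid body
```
; perimeter-only toolpath
G21 ; units = mm
G90 ; absolute positioning
G28 ; home
; layer 1
G0 Z2.7
G0 X0.0 Y0.0
G1 X25.4 Y0.0
G1 X25.4 Y10.8
G1 X0.0 Y10.8
G1 X0.0 Y0.0
; layer 2
G0 Z5.3
G0 X0.0 Y0.0
G1 X25.4 Y0.0
G1 X25.4 Y9.0
G1 X0.0 Y9.0
G1 X0.0 Y0.0
; layer 3
G0 Z8.0
G0 X0.0 Y0.0
G1 X25.4 Y0.0
G1 X25.4 Y7.2
G1 X0.0 Y7.2
G1 X0.0 Y0.0
; layer 4
G0 Z10.7
G0 X0.0 Y0.0
G1 X25.4 Y0.0
G1 X25.4 Y5.4
G1 X0.0 Y5.4
G1 X0.0 Y0.0
; layer 5
G0 Z13.4
G0 X0.0 Y0.0
G1 X25.4 Y0.0
G1 X25.4 Y3.6
G1 X0.0 Y3.6
G1 X0.0 Y0.0
; layer 6
G0 Z16.0
G0 X0.0 Y0.0
G1 X25.4 Y0.0
G1 X25.4 Y1.8
G1 X0.0 Y1.8
G1 X0.0 Y0.0
M2 ; end

The solid is a wedge (ramp): 25.4 × 12.6 mm base, rising to 18.7 mm along the y=0 edge and sloping linearly to z=0 at y=12.6. Slicing at Δz = 2.7 mm — 7 equal slices spanning the solid's height, so layer i sits at z = i·h/7 — gives 6 non-empty perimeters. Each is a 4-segment closed polygon; G0 lifts to the layer z and rapids to the start vertex, then G1 traces the edges. The cross-section shrinks linearly with z (the slice at the apex is degenerate and omitted).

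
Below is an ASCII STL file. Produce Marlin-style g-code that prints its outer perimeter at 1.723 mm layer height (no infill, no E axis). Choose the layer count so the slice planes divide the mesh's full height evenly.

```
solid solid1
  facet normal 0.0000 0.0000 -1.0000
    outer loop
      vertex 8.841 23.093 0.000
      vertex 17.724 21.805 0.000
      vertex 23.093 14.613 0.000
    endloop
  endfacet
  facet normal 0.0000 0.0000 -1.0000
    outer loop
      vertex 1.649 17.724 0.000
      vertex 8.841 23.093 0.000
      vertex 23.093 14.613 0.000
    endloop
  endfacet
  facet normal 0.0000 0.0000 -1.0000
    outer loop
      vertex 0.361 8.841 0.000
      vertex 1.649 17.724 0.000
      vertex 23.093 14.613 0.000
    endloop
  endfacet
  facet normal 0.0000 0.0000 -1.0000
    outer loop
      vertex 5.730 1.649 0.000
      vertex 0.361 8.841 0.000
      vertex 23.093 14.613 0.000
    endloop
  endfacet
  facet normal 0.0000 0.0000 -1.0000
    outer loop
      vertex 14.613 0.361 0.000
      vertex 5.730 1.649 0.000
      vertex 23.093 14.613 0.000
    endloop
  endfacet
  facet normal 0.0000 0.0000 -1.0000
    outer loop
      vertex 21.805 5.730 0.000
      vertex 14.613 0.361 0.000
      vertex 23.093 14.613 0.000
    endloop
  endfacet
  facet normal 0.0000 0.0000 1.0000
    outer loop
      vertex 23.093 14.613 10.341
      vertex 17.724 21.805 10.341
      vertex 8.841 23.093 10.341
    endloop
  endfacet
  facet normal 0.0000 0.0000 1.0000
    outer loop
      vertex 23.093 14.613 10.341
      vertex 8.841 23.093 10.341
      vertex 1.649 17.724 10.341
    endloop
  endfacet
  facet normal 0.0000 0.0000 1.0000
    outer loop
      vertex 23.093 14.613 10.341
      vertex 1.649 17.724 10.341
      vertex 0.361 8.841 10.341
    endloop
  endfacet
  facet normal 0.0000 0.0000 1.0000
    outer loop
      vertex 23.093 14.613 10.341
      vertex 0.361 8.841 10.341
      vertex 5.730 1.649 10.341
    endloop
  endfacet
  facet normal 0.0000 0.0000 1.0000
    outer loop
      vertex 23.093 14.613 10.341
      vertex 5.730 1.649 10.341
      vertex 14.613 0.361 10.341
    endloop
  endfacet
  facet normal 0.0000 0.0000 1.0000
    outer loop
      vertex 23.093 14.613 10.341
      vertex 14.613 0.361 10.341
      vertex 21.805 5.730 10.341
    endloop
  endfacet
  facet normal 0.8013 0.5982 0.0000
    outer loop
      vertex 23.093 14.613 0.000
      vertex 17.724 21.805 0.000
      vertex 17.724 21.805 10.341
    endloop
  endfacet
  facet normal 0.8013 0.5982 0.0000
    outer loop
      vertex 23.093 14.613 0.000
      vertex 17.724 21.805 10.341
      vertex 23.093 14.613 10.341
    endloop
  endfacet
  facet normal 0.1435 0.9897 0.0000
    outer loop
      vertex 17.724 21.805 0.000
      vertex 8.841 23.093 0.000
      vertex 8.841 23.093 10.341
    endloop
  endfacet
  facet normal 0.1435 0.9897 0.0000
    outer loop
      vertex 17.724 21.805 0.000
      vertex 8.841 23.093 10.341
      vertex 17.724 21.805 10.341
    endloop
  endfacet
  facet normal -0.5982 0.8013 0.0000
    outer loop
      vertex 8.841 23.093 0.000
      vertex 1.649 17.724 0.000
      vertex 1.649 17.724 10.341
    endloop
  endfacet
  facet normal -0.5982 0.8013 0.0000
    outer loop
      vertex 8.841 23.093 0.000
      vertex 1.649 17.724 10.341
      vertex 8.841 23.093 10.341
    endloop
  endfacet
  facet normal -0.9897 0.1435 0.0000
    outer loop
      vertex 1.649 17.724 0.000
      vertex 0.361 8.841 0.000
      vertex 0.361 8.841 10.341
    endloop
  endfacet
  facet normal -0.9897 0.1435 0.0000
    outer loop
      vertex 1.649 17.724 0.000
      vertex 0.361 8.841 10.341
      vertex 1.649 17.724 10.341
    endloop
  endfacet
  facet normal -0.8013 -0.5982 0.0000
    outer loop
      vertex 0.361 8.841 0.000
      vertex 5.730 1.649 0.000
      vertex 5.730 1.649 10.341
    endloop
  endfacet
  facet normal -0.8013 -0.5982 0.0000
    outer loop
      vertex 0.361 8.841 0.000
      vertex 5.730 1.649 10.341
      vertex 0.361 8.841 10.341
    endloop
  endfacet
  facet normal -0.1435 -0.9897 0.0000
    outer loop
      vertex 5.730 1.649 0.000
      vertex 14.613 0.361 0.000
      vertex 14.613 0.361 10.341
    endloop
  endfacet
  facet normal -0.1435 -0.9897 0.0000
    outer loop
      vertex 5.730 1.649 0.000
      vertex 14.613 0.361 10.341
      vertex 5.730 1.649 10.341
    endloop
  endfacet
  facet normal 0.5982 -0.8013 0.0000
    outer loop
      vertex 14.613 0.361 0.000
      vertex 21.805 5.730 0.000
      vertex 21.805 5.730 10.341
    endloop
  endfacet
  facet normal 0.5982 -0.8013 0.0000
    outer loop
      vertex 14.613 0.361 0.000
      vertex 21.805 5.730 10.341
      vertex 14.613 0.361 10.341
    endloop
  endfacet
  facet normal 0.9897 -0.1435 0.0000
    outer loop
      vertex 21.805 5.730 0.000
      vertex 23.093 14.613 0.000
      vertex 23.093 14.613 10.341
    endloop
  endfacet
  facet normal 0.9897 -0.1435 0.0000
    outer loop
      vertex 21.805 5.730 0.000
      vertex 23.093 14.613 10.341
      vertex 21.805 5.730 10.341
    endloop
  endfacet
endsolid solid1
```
; perimeter-only toolpath
G21 ; units = mm
G90 ; absolute positioning
G28 ; home
; layer 1
G0 Z1.723
G0 X23.093 Y14.613
G1 X17.724 Y21.805
G1 X8.841 Y23.093
G1 X1.649 Y17.724
G1 X0.361 Y8.841
G1 X5.730 Y1.649
G1 X14.613 Y0.361
G1 X21.805 Y5.730
G1 X23.093 Y14.613
; layer 2
G0 Z3.447
G0 X23.093 Y14.613
G1 X17.724 Y21.805
G1 X8.841 Y23.093
G1 X1.649 Y17.724
G1 X0.361 Y8.841
G1 X5.730 Y1.649
G1 X14.613 Y0.361
G1 X21.805 Y5.730
G1 X23.093 Y14.613
; layer 3
G0 Z5.170
G0 X23.093 Y14.613
G1 X17.724 Y21.805
G1 X8.841 Y23.093
G1 X1.649 Y17.724
G1 X0.361 Y8.841
G1 X5.730 Y1.649
G1 X14.613 Y0.361
G1 X21.805 Y5.730
G1 X23.093 Y14.613
; layer 4
G0 Z6.894
G0 X23.093 Y14.613
G1 X17.724 Y21.805
G1 X8.841 Y23.093
G1 X1.649 Y17.724
G1 X0.361 Y8.841
G1 X5.730 Y1.649
G1 X14.613 Y0.361
G1 X21.805 Y5.730
G1 X23.093 Y14.613
; layer 5
G0 Z8.617
G0 X23.093 Y14.613
G1 X17.724 Y21.805
G1 X8.841 Y23.093
G1 X1.649 Y17.724
G1 X0.361 Y8.841
G1 X5.730 Y1.649
G1 X14.613 Y0.361
G1 X21.805 Y5.730
G1 X23.093 Y14.613
; layer 6
G0 Z10.341
G0 X23.093 Y14.613
G1 X17.724 Y21.805
G1 X8.841 Y23.093
G1 X1.649 Y17.724
G1 X0.361 Y8.841
G1 X5.730 Y1.649
G1 X14.613 Y0.361
G1 X21.805 Y5.730
G1 X23.093 Y14.613
M2 ; end

The solid is a regular 8-sided prism (a cylinder approximated with 8 flat sides), circumscribed radius ≈ 11.7 mm, height ≈ 10.3 mm. Slicing at Δz = 1.723 mm — 6 equal slices spanning the solid's height, so layer i sits at z = i·h/6 — gives 6 non-empty perimeters. Each is a 8-segment closed polygon; G0 lifts to the layer z and rapids to the start vertex, then G1 traces the edges.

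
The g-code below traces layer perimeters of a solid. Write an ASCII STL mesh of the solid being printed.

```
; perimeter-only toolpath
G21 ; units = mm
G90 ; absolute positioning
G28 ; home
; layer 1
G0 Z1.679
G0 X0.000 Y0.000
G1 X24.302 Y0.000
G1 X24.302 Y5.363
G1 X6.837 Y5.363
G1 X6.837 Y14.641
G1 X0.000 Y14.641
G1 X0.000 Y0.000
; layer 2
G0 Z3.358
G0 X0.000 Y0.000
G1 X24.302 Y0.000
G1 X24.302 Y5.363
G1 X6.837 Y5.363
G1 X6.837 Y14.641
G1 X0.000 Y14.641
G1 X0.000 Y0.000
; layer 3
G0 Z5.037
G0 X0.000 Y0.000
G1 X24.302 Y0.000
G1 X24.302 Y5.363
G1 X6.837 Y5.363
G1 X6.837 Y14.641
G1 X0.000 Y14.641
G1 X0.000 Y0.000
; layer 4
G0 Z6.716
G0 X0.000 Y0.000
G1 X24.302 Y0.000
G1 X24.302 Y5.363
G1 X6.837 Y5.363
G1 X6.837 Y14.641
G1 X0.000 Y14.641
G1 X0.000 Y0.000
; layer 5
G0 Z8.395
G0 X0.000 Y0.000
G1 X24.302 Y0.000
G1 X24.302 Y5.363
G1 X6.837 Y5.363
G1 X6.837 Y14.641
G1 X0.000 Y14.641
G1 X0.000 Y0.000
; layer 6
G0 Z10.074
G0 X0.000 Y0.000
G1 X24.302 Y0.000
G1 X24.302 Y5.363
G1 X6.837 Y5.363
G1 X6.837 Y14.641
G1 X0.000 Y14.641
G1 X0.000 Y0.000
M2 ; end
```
solid part
  facet normal 0.0000 0.0000 -1.0000
    outer loop
      vertex 24.302 5.363 0.000
      vertex 24.302 0.000 0.000
      vertex 0.000 0.000 0.000
    endloop
  endfacet
  facet normal 0.0000 0.0000 -1.0000
    outer loop
      vertex 6.837 5.363 0.000
      vertex 24.302 5.363 0.000
      vertex 0.000 0.000 0.000
    endloop
  endfacet
  facet normal 0.0000 0.0000 -1.0000
    outer loop
      vertex 6.837 14.641 0.000
      vertex 6.837 5.363 0.000
      vertex 0.000 0.000 0.000
    endloop
  endfacet
  facet normal 0.0000 0.0000 -1.0000
    outer loop
      vertex 0.000 14.641 0.000
      vertex 6.837 14.641 0.000
      vertex 0.000 0.000 0.000
    endloop
  endfacet
  facet normal 0.0000 0.0000 1.0000
    outer loop
      vertex 0.000 0.000 10.074
      vertex 24.302 0.000 10.074
      vertex 24.302 5.363 10.074
    endloop
  endfacet
  facet normal 0.0000 0.0000 1.0000
    outer loop
      vertex 0.000 0.000 10.074
      vertex 24.302 5.363 10.074
      vertex 6.837 5.363 10.074
    endloop
  endfacet
  facet normal 0.0000 0.0000 1.0000
    outer loop
      vertex 0.000 0.000 10.074
      vertex 6.837 5.363 10.074
      vertex 6.837 14.641 10.074
    endloop
  endfacet
  facet normal 0.0000 0.0000 1.0000
    outer loop
      vertex 0.000 0.000 10.074
      vertex 6.837 14.641 10.074
      vertex 0.000 14.641 10.074
    endloop
  endfacet
  facet normal 0.0000 -1.0000 0.0000
    outer loop
      vertex 0.000 0.000 0.000
      vertex 24.302 0.000 0.000
      vertex 24.302 0.000 10.074
    endloop
  endfacet
  facet normal 0.0000 -1.0000 0.0000
    outer loop
      vertex 0.000 0.000 0.000
      vertex 24.302 0.000 10.074
      vertex 0.000 0.000 10.074
    endloop
  endfacet
  facet normal 1.0000 0.0000 0.0000
    outer loop
      vertex 24.302 0.000 0.000
      vertex 24.302 5.363 0.000
      vertex 24.302 5.363 10.074
    endloop
  endfacet
  facet normal 1.0000 0.0000 0.0000
    outer loop
      vertex 24.302 0.000 0.000
      vertex 24.302 5.363 10.074
      vertex 24.302 0.000 10.074
    endloop
  endfacet
  facet normal 0.0000 1.0000 0.0000
    outer loop
      vertex 24.302 5.363 0.000
      vertex 6.837 5.363 0.000
      vertex 6.837 5.363 10.074
    endloop
  endfacet
  facet normal 0.0000 1.0000 0.0000
    outer loop
      vertex 24.302 5.363 0.000
      vertex 6.837 5.363 10.074
      vertex 24.302 5.363 10.074
    endloop
  endfacet
  facet normal 1.0000 0.0000 0.0000
    outer loop
      vertex 6.837 5.363 0.000
      vertex 6.837 14.641 0.000
      vertex 6.837 14.641 10.074
    endloop
  endfacet
  facet normal 1.0000 0.0000 0.0000
    outer loop
      vertex 6.837 5.363 0.000
      vertex 6.837 14.641 10.074
      vertex 6.837 5.363 10.074
    endloop
  endfacet
  facet normal 0.0000 1.0000 0.0000
    outer loop
      vertex 6.837 14.641 0.000
      vertex 0.000 14.641 0.000
      vertex 0.000 14.641 10.074
    endloop
  endfacet
  facet normal 0.0000 1.0000 0.0000
    outer loop
      vertex 6.837 14.641 0.000
      vertex 0.000 14.641 10.074
      vertex 6.837 14.641 10.074
    endloop
  endfacet
  facet normal -1.0000 0.0000 0.0000
    outer loop
      vertex 0.000 14.641 0.000
      vertex 0.000 0.000 0.000
      vertex 0.000 0.000 10.074
    endloop
  endfacet
  facet normal -1.0000 0.0000 0.0000
    outer loop
      vertex 0.000 14.641 0.000
      vertex 0.000 0.000 10.074
      vertex 0.000 14.641 10.074
    endloop
  endfacet
endsolid part

The G0 Z moves step by Δz≈1.679 mm. Every layer's G1 loop is the same polygon, so the solid is a straight extrusion of it from z=0 to z≈10.1. Closing with flat bottom and top caps and triangulating gives 20 facets — an L-shaped prism: outer 24.3 × 14.6 mm, arm thicknesses ≈ 5.36 mm (horizontal) and 6.84 mm (vertical), extruded 10.1 mm in z.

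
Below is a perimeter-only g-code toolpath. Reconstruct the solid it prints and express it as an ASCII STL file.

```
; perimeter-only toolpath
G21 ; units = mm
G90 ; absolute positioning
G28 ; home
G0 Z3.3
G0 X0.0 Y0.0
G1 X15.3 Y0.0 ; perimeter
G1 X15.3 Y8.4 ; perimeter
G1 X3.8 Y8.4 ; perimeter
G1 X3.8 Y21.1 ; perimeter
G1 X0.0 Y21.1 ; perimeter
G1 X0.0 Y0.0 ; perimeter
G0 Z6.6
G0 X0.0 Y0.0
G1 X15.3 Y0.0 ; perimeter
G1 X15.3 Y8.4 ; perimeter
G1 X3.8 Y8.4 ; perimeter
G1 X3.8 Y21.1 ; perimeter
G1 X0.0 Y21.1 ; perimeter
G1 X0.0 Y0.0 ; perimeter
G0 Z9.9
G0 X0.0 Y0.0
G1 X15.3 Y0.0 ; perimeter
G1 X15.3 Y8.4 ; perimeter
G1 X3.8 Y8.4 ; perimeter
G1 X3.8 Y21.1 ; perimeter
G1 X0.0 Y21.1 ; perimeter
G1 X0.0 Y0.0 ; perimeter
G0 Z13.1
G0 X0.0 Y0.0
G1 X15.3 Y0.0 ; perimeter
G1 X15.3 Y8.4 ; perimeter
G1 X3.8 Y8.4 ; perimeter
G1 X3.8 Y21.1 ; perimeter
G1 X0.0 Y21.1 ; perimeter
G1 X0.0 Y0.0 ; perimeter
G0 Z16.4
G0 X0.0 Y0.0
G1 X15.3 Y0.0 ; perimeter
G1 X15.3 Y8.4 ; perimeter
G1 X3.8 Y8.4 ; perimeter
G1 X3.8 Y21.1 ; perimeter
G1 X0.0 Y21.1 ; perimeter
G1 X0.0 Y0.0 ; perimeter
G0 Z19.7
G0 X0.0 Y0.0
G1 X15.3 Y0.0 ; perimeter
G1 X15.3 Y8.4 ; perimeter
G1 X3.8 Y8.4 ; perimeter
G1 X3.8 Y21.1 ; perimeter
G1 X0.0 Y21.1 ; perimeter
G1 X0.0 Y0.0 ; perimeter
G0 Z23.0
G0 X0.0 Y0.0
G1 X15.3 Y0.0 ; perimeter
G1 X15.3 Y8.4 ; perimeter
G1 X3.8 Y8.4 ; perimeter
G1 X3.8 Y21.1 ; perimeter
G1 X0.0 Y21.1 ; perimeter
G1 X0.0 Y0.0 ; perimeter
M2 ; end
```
solid part
  facet normal 0.0000 0.0000 -1.0000
    outer loop
      vertex 15.3 8.4 0.0
      vertex 15.3 0.0 0.0
      vertex 0.0 0.0 0.0
    endloop
  endfacet
  facet normal 0.0000 0.0000 -1.0000
    outer loop
      vertex 3.8 8.4 0.0
      vertex 15.3 8.4 0.0
      vertex 0.0 0.0 0.0
    endloop
  endfacet
  facet normal 0.0000 0.0000 -1.0000
    outer loop
      vertex 3.8 21.1 0.0
      vertex 3.8 8.4 0.0
      vertex 0.0 0.0 0.0
    endloop
  endfacet
  facet normal 0.0000 0.0000 -1.0000
    outer loop
      vertex 0.0 21.1 0.0
      vertex 3.8 21.1 0.0
      vertex 0.0 0.0 0.0
    endloop
  endfacet
  facet normal 0.0000 0.0000 1.0000
    outer loop
      vertex 0.0 0.0 23.0
      vertex 15.3 0.0 23.0
      vertex 15.3 8.4 23.0
    endloop
  endfacet
  facet normal 0.0000 0.0000 1.0000
    outer loop
      vertex 0.0 0.0 23.0
      vertex 15.3 8.4 23.0
      vertex 3.8 8.4 23.0
    endloop
  endfacet
  facet normal 0.0000 0.0000 1.0000
    outer loop
      vertex 0.0 0.0 23.0
      vertex 3.8 8.4 23.0
      vertex 3.8 21.1 23.0
    endloop
  endfacet
  facet normal 0.0000 0.0000 1.0000
    outer loop
      vertex 0.0 0.0 23.0
      vertex 3.8 21.1 23.0
      vertex 0.0 21.1 23.0
    endloop
  endfacet
  facet normal 0.0000 -1.0000 0.0000
    outer loop
      vertex 0.0 0.0 0.0
      vertex 15.3 0.0 0.0
      vertex 15.3 0.0 23.0
    endloop
  endfacet
  facet normal 0.0000 -1.0000 0.0000
    outer loop
      vertex 0.0 0.0 0.0
      vertex 15.3 0.0 23.0
      vertex 0.0 0.0 23.0
    endloop
  endfacet
  facet normal 1.0000 0.0000 0.0000
    outer loop
      vertex 15.3 0.0 0.0
      vertex 15.3 8.4 0.0
      vertex 15.3 8.4 23.0
    endloop
  endfacet
  facet normal 1.0000 0.0000 0.0000
    outer loop
      vertex 15.3 0.0 0.0
      vertex 15.3 8.4 23.0
      vertex 15.3 0.0 23.0
    endloop
  endfacet
  facet normal 0.0000 1.0000 0.0000
    outer loop
      vertex 15.3 8.4 0.0
      vertex 3.8 8.4 0.0
      vertex 3.8 8.4 23.0
    endloop
  endfacet
  facet normal 0.0000 1.0000 0.0000
    outer loop
      vertex 15.3 8.4 0.0
      vertex 3.8 8.4 23.0
      vertex 15.3 8.4 23.0
    endloop
  endfacet
  facet normal 1.0000 0.0000 0.0000
    outer loop
      vertex 3.8 8.4 0.0
      vertex 3.8 21.1 0.0
      vertex 3.8 21.1 23.0
    endloop
  endfacet
  facet normal 1.0000 0.0000 0.0000
    outer loop
      vertex 3.8 8.4 0.0
      vertex 3.8 21.1 23.0
      vertex 3.8 8.4 23.0
    endloop
  endfacet
  facet normal 0.0000 1.0000 0.0000
    outer loop
      vertex 3.8 21.1 0.0
      vertex 0.0 21.1 0.0
      vertex 0.0 21.1 23.0
    endloop
  endfacet
  facet normal 0.0000 1.0000 0.0000
    outer loop
      vertex 3.8 21.1 0.0
      vertex 0.0 21.1 23.0
      vertex 3.8 21.1 23.0
    endloop
  endfacet
  facet normal -1.0000 0.0000 0.0000
    outer loop
      vertex 0.0 21.1 0.0
      vertex 0.0 0.0 0.0
      vertex 0.0 0.0 23.0
    endloop
  endfacet
  facet normal -1.0000 0.0000 0.0000
    outer loop
      vertex 0.0 21.1 0.0
      vertex 0.0 0.0 23.0
      vertex 0.0 21.1 23.0
    endloop
  endfacet
endsolid part

The G0 Z moves step by Δz≈3.3 mm. Every layer's G1 loop is the same polygon, so the solid is a straight extrusion of it from z=0 to z≈23. Closing with flat bottom and top caps and triangulating gives 20 facets — an L-shaped prism: outer 15.3 × 21.1 mm, arm thicknesses ≈ 8.4 mm (horizontal) and 3.8 mm (vertical), extruded 23 mm in z.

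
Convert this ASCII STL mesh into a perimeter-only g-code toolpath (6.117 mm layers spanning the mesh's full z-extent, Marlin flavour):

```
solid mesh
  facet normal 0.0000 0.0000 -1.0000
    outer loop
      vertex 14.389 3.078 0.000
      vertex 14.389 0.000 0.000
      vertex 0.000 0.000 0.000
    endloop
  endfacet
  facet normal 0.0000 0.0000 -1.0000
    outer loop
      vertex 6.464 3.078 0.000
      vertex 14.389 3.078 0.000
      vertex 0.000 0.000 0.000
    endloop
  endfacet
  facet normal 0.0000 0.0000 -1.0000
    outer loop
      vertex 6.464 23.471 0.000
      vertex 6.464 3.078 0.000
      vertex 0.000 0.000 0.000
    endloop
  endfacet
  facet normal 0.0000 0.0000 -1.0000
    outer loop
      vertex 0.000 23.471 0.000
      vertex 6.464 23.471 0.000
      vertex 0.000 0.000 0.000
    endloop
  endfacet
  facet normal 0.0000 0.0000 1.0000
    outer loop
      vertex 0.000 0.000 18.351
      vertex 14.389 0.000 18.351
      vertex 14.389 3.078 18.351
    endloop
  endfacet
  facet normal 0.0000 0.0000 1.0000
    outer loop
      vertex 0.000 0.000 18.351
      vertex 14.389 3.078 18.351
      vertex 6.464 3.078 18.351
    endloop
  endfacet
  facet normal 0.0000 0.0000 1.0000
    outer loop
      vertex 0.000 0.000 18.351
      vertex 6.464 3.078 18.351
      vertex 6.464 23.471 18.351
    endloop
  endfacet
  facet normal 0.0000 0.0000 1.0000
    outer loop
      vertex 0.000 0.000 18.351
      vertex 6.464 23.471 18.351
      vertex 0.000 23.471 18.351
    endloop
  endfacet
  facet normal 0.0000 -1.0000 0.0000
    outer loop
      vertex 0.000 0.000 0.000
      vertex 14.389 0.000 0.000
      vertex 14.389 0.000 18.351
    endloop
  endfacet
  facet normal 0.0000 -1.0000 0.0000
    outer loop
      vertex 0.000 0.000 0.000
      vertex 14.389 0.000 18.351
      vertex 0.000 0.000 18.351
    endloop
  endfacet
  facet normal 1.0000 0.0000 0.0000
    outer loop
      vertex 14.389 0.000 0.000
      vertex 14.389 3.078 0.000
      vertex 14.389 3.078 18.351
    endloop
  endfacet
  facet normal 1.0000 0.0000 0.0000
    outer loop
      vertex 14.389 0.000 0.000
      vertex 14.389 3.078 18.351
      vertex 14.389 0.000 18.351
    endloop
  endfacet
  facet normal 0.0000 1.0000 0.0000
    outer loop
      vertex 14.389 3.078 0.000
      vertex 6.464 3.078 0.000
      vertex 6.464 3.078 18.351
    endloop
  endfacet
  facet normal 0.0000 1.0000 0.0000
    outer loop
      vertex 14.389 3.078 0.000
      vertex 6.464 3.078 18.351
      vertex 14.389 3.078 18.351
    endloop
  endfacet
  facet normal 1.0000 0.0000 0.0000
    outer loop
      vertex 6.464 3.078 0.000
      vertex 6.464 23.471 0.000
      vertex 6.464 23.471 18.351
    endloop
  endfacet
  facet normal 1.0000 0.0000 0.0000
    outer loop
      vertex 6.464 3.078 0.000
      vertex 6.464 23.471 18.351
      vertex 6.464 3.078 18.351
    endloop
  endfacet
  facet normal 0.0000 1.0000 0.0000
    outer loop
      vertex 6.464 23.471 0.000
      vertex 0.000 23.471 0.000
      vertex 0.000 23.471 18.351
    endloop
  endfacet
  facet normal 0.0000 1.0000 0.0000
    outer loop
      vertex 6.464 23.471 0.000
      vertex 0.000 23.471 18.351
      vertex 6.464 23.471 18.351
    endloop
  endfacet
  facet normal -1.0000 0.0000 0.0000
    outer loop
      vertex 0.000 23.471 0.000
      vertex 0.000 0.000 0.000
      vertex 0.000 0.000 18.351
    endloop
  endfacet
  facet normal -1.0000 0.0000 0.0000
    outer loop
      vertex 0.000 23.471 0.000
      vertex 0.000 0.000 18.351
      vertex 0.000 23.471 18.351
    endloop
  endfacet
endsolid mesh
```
; perimeter-only toolpath
G21 ; units = mm
G90 ; absolute positioning
G28 ; home
; layer 1
G0 Z6.117
G0 X0.000 Y0.000
G1 X14.389 Y0.000
G1 X14.389 Y3.078
G1 X6.464 Y3.078
G1 X6.464 Y23.471
G1 X0.000 Y23.471
G1 X0.000 Y0.000
; layer 2
G0 Z12.234
G0 X0.000 Y0.000
G1 X14.389 Y0.000
G1 X14.389 Y3.078
G1 X6.464 Y3.078
G1 X6.464 Y23.471
G1 X0.000 Y23.471
G1 X0.000 Y0.000
; layer 3
G0 Z18.351
G0 X0.000 Y0.000
G1 X14.389 Y0.000
G1 X14.389 Y3.078
G1 X6.464 Y3.078
G1 X6.464 Y23.471
G1 X0.000 Y23.471
G1 X0.000 Y0.000
M2 ; end

The solid is an L-shaped prism: outer 14.4 × 23.5 mm, arm thicknesses ≈ 3.08 mm (horizontal) and 6.46 mm (vertical), extruded 18.4 mm in z. Slicing at Δz = 6.117 mm — 3 equal slices spanning the solid's height, so layer i sits at z = i·h/3 — gives 3 non-empty perimeters. Each is a 6-segment closed polygon; G0 lifts to the layer z and rapids to the start vertex, then G1 traces the edges.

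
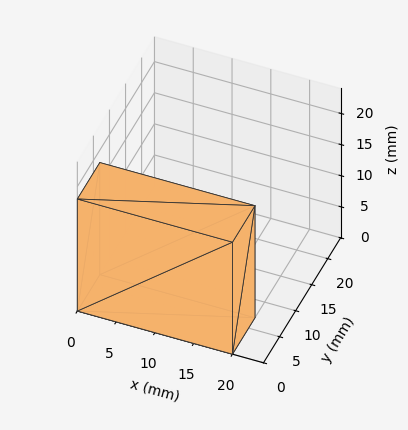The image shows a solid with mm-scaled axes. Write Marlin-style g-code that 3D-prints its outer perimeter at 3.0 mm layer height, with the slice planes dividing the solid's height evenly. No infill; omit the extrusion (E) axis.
Reading the render: the shape is a rectangular box, roughly 20 × 7 mm footprint and 18 mm tall (dimensions read to the nearest mm from the axis ticks). For the g-code, the solid's height is divided into equal slices at the stated Δz and each level perimeter traced with G1 moves after a G0 lift.

; perimeter-only toolpath
G21 ; units = mm
G90 ; absolute positioning
G28 ; home
; layer 1
G0 Z3.0
G0 X0.0 Y0.0
G1 X20.0 Y0.0
G1 X20.0 Y7.0
G1 X0.0 Y7.0
G1 X0.0 Y0.0
; layer 2
G0 Z6.0
G0 X0.0 Y0.0
G1 X20.0 Y0.0
G1 X20.0 Y7.0
G1 X0.0 Y7.0
G1 X0.0 Y0.0
; layer 3
G0 Z9.0
G0 X0.0 Y0.0
G1 X20.0 Y0.0
G1 X20.0 Y7.0
G1 X0.0 Y7.0
G1 X0.0 Y0.0
; layer 4
G0 Z12.0
G0 X0.0 Y0.0
G1 X20.0 Y0.0
G1 X20.0 Y7.0
G1 X0.0 Y7.0
G1 X0.0 Y0.0
; layer 5
G0 Z15.0
G0 X0.0 Y0.0
G1 X20.0 Y0.0
G1 X20.0 Y7.0
G1 X0.0 Y7.0
G1 X0.0 Y0.0
; layer 6
G0 Z18.0
G0 X0.0 Y0.0
G1 X20.0 Y0.0
G1 X20.0 Y7.0
G1 X0.0 Y7.0
G1 X0.0 Y0.0
M2 ; end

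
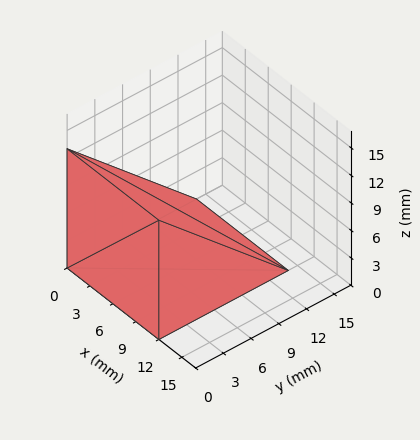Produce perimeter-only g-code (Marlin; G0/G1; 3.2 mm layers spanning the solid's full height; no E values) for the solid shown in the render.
Reading the render: the shape is a wedge (ramp): 12 × 14 mm base, rising to 13 mm along the y=0 edge and sloping linearly to z=0 at y=14 (dimensions read to the nearest mm from the axis ticks). For the g-code, the solid's height is divided into equal slices at the stated Δz and each level perimeter traced with G1 moves after a G0 lift.

; perimeter-only toolpath
G21 ; units = mm
G90 ; absolute positioning
G28 ; home
; layer 1
G0 Z3.2
G0 X0.0 Y0.0
G1 X12.0 Y0.0
G1 X12.0 Y10.5
G1 X0.0 Y10.5
G1 X0.0 Y0.0
; layer 2
G0 Z6.5
G0 X0.0 Y0.0
G1 X12.0 Y0.0
G1 X12.0 Y7.0
G1 X0.0 Y7.0
G1 X0.0 Y0.0
; layer 3
G0 Z9.8
G0 X0.0 Y0.0
G1 X12.0 Y0.0
G1 X12.0 Y3.5
G1 X0.0 Y3.5
G1 X0.0 Y0.0
M2 ; end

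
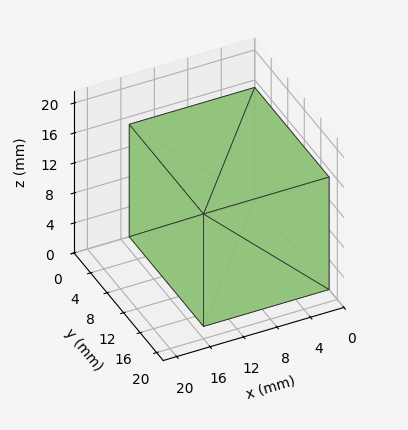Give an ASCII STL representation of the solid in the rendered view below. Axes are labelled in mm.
Reading the render: the shape is a rectangular box, roughly 15 × 18 mm footprint and 15 mm tall (dimensions read to the nearest mm from the axis ticks). For the STL, each face is triangulated and given an outward normal.

solid part
  facet normal 0.0000 0.0000 -1.0000
    outer loop
      vertex 15.0 18.0 0.0
      vertex 15.0 0.0 0.0
      vertex 0.0 0.0 0.0
    endloop
  endfacet
  facet normal 0.0000 0.0000 -1.0000
    outer loop
      vertex 0.0 18.0 0.0
      vertex 15.0 18.0 0.0
      vertex 0.0 0.0 0.0
    endloop
  endfacet
  facet normal 0.0000 0.0000 1.0000
    outer loop
      vertex 0.0 0.0 15.0
      vertex 15.0 0.0 15.0
      vertex 15.0 18.0 15.0
    endloop
  endfacet
  facet normal 0.0000 0.0000 1.0000
    outer loop
      vertex 0.0 0.0 15.0
      vertex 15.0 18.0 15.0
      vertex 0.0 18.0 15.0
    endloop
  endfacet
  facet normal 0.0000 -1.0000 0.0000
    outer loop
      vertex 0.0 0.0 0.0
      vertex 15.0 0.0 0.0
      vertex 15.0 0.0 15.0
    endloop
  endfacet
  facet normal 0.0000 -1.0000 0.0000
    outer loop
      vertex 0.0 0.0 0.0
      vertex 15.0 0.0 15.0
      vertex 0.0 0.0 15.0
    endloop
  endfacet
  facet normal 0.0000 1.0000 0.0000
    outer loop
      vertex 15.0 18.0 15.0
      vertex 15.0 18.0 0.0
      vertex 0.0 18.0 0.0
    endloop
  endfacet
  facet normal 0.0000 1.0000 0.0000
    outer loop
      vertex 0.0 18.0 15.0
      vertex 15.0 18.0 15.0
      vertex 0.0 18.0 0.0
    endloop
  endfacet
  facet normal -1.0000 0.0000 0.0000
    outer loop
      vertex 0.0 18.0 15.0
      vertex 0.0 18.0 0.0
      vertex 0.0 0.0 0.0
    endloop
  endfacet
  facet normal -1.0000 0.0000 0.0000
    outer loop
      vertex 0.0 0.0 15.0
      vertex 0.0 18.0 15.0
      vertex 0.0 0.0 0.0
    endloop
  endfacet
  facet normal 1.0000 0.0000 0.0000
    outer loop
      vertex 15.0 0.0 0.0
      vertex 15.0 18.0 0.0
      vertex 15.0 18.0 15.0
    endloop
  endfacet
  facet normal 1.0000 0.0000 0.0000
    outer loop
      vertex 15.0 0.0 0.0
      vertex 15.0 18.0 15.0
      vertex 15.0 0.0 15.0
    endloop
  endfacet
endsolid part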